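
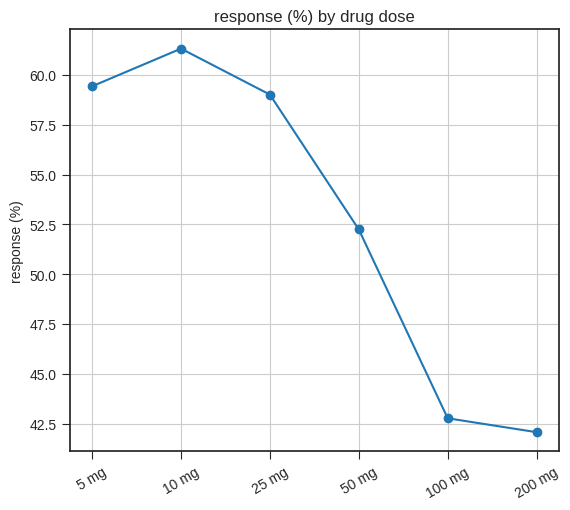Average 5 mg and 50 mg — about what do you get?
(60 + 52) / 2 ≈ 56.

≈ 56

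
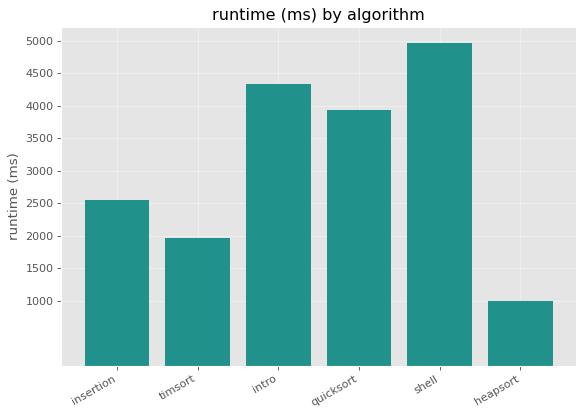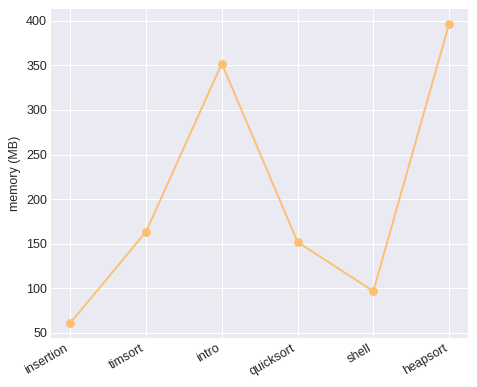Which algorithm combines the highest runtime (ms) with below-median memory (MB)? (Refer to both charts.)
Chart 2 median memory (MB) ≈ 150; below-median algorithms: insertion, quicksort, shell. Among those, shell has the highest runtime (ms) (≈ 5000).

shell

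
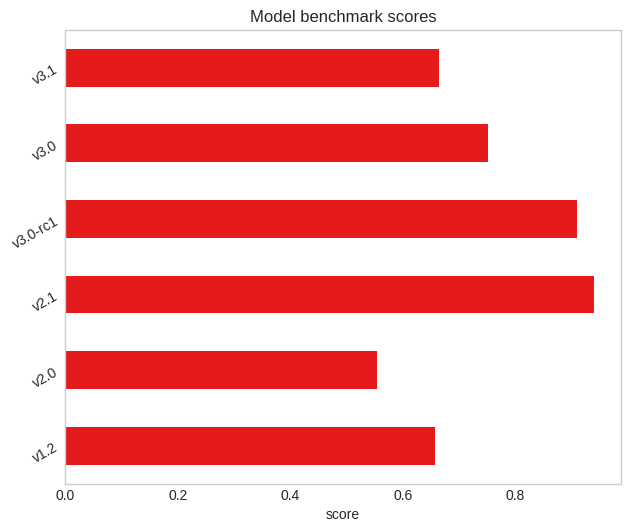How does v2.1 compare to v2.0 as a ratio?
≈ 1.5×

v2.1 ≈ 0.9, v2.0 ≈ 0.6; 0.9/0.6 ≈ 1.5.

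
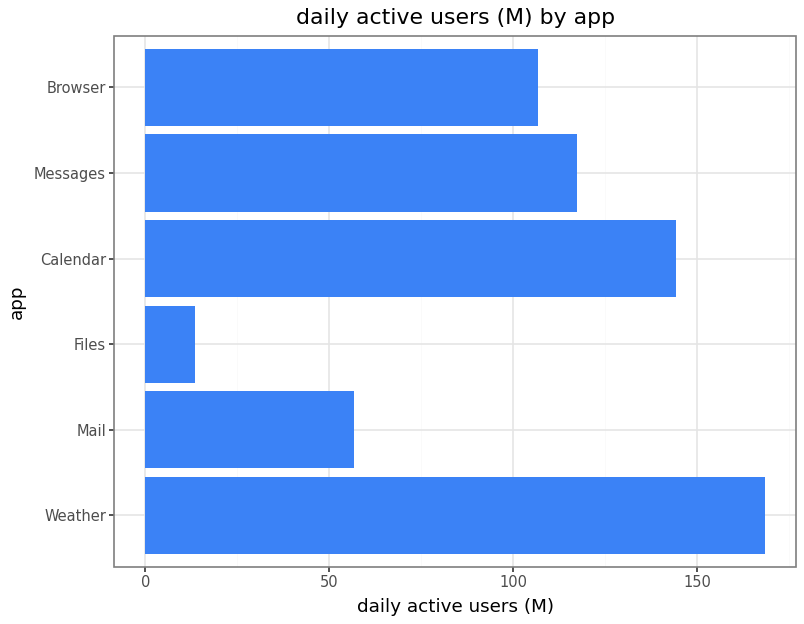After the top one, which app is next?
Top 3: Weather ≈ 160, Calendar ≈ 140, Messages ≈ 120.

Calendar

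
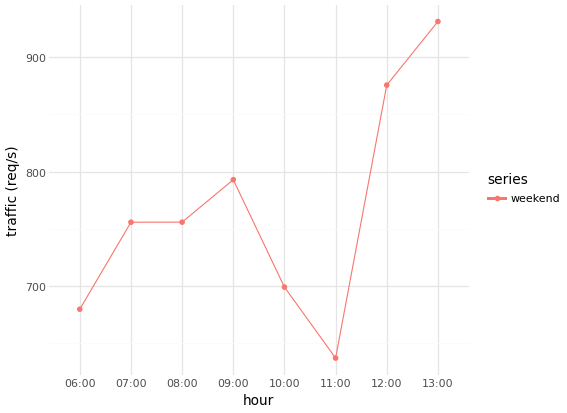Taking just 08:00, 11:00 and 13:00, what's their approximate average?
(750 + 625 + 925) / 3 ≈ 767.

≈ 767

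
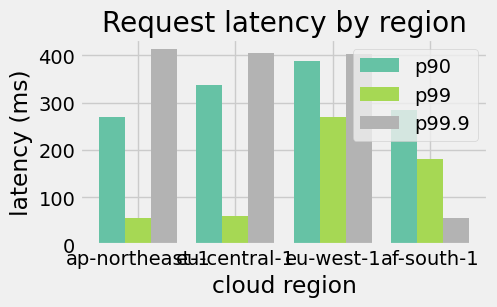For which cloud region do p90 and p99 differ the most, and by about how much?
eu-central-1, ≈ 300 ms

eu-central-1: p90 ≈ 350, p99 ≈ 50 → gap ≈ 300. Next-largest (ap-northeast-1) is only ≈ 200.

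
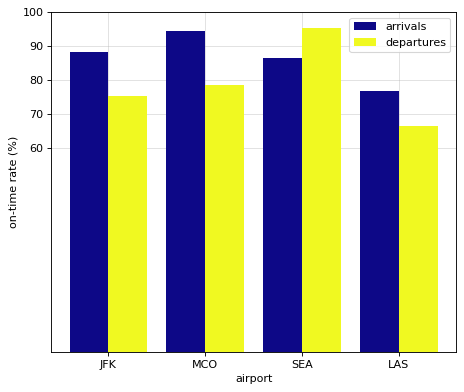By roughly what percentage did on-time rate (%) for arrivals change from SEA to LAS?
SEA ≈ 90, LAS ≈ 80; (80 − 90) / 90 ≈ -11.1%.

≈ -11.1%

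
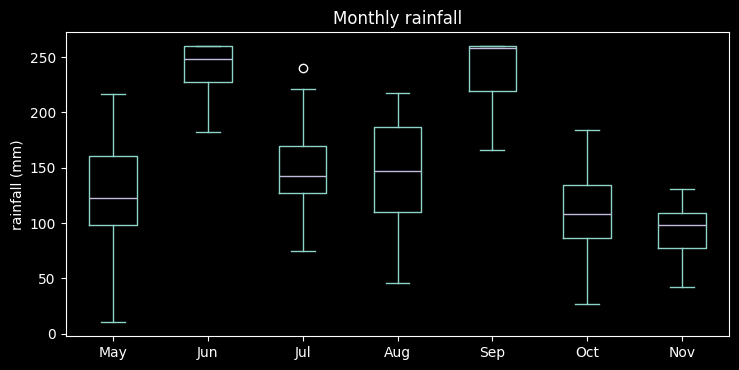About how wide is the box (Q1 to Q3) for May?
≈ 60

Q3 ≈ 160, Q1 ≈ 100; IQR ≈ 60.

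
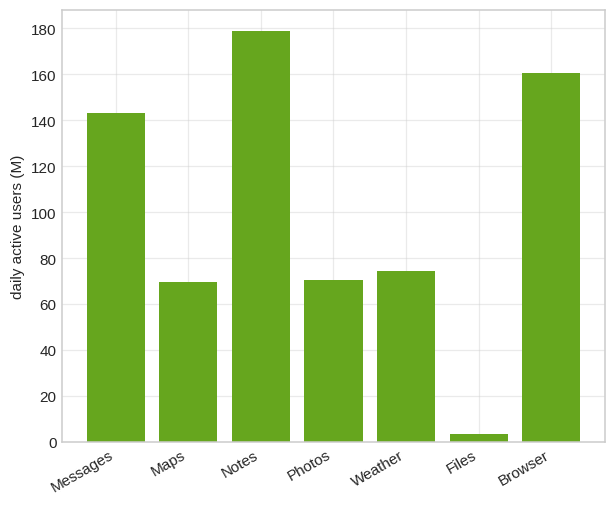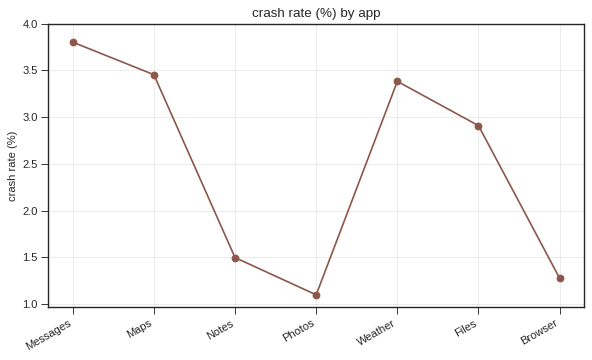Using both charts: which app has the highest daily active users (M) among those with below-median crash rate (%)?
Notes

Chart 2 median crash rate (%) ≈ 3; below-median apps: Notes, Photos, Browser. Among those, Notes has the highest daily active users (M) (≈ 180).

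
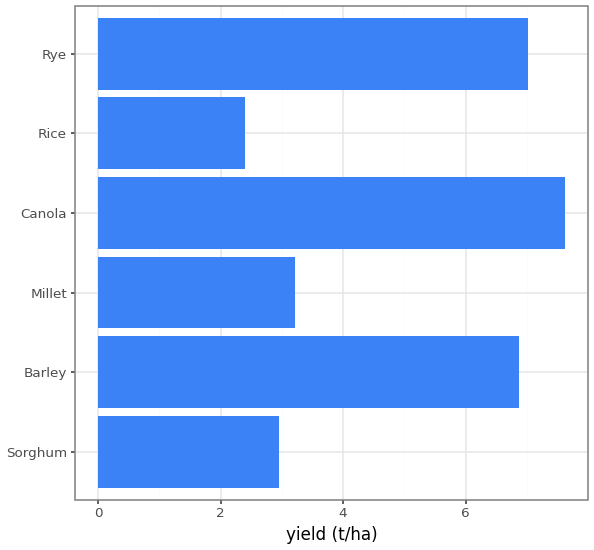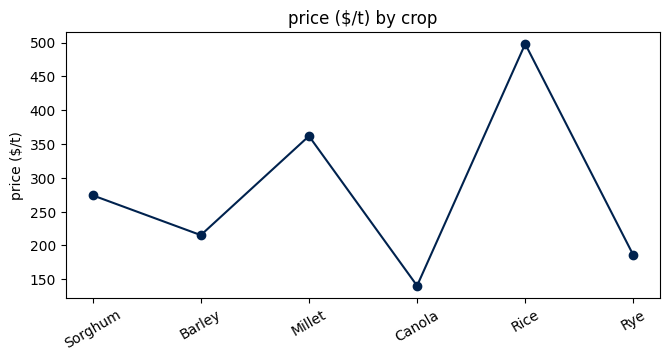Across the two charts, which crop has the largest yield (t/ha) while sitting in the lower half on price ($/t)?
Chart 2 median price ($/t) ≈ 250; below-median crops: Barley, Canola, Rye. Among those, Canola has the highest yield (t/ha) (≈ 8).

Canola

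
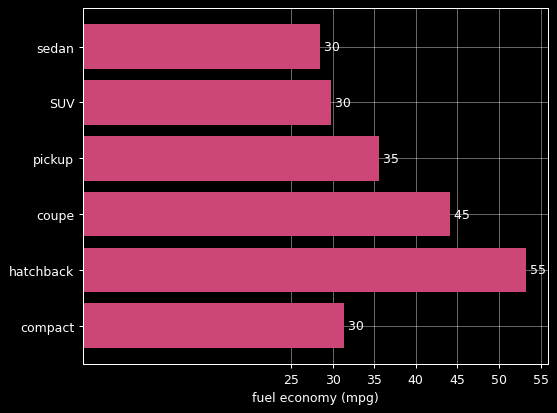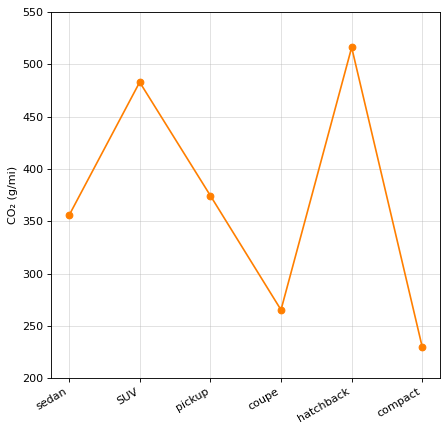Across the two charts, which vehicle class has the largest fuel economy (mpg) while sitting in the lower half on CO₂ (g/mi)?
Chart 2 median CO₂ (g/mi) ≈ 350; below-median vehicle classes: sedan, coupe, compact. Among those, coupe has the highest fuel economy (mpg) (≈ 45).

coupe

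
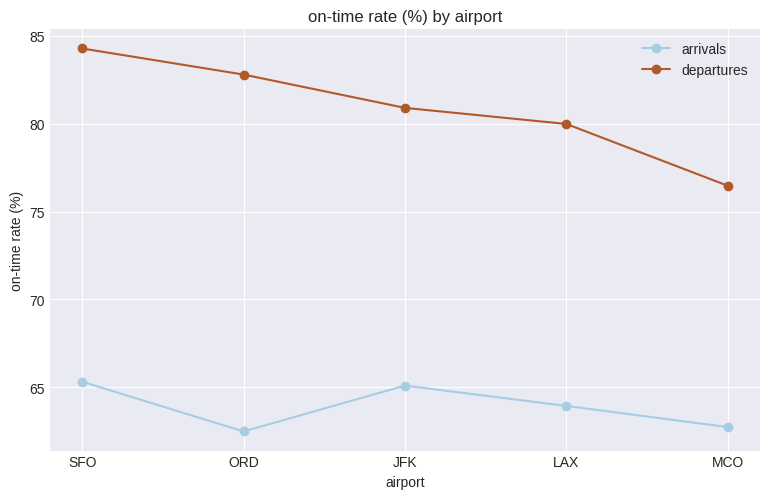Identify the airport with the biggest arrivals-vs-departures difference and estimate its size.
ORD: arrivals ≈ 62, departures ≈ 82 → gap ≈ 20. Next-largest (SFO) is only ≈ 18.

ORD, ≈ 20 %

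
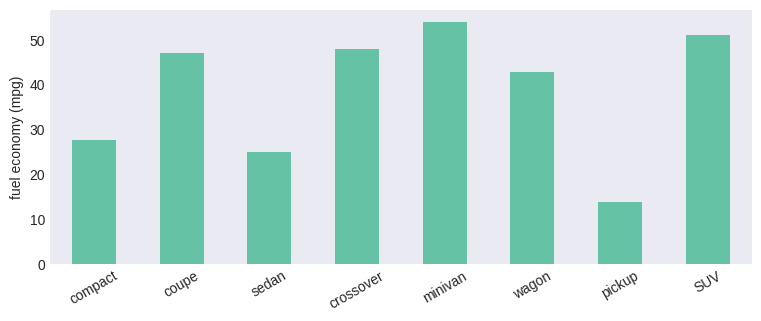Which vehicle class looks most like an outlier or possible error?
pickup ≈ 15; the rest sit between ≈ 25 and ≈ 55.

pickup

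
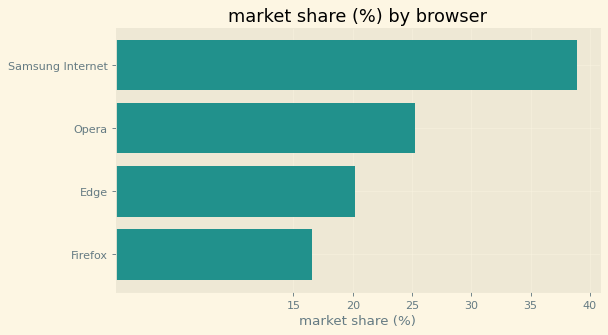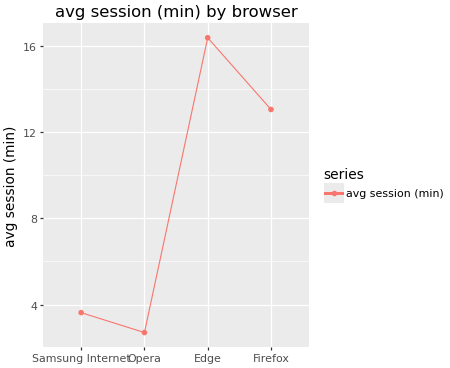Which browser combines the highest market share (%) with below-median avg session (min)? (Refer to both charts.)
Chart 2 median avg session (min) ≈ 8; below-median browsers: Samsung Internet, Opera. Among those, Samsung Internet has the highest market share (%) (≈ 40).

Samsung Internet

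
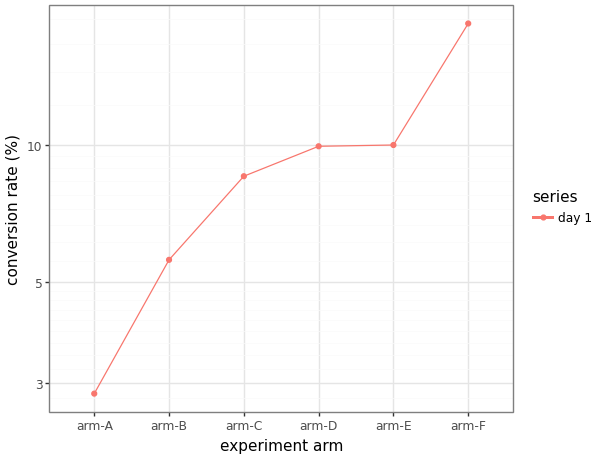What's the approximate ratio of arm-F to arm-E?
arm-F ≈ 18, arm-E ≈ 10; 18/10 ≈ 1.8.

≈ 1.8×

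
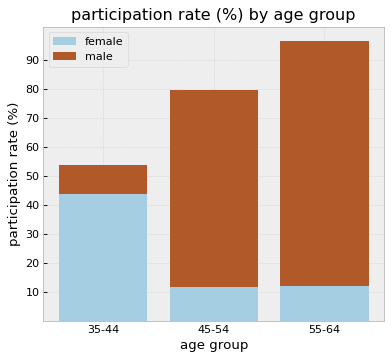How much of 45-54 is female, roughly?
≈ 10

female top ≈ 10, bottom ≈ 0; segment ≈ 10.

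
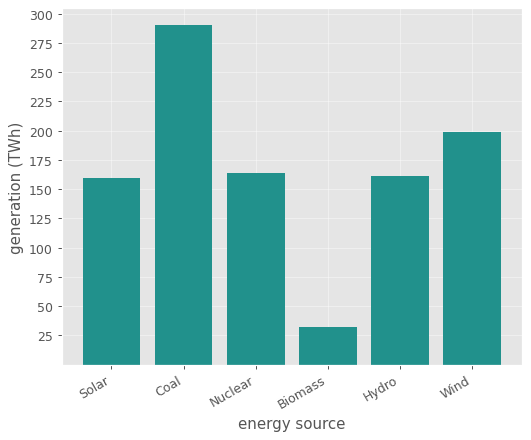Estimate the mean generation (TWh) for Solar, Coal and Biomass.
≈ 158

(150 + 300 + 25) / 3 ≈ 158.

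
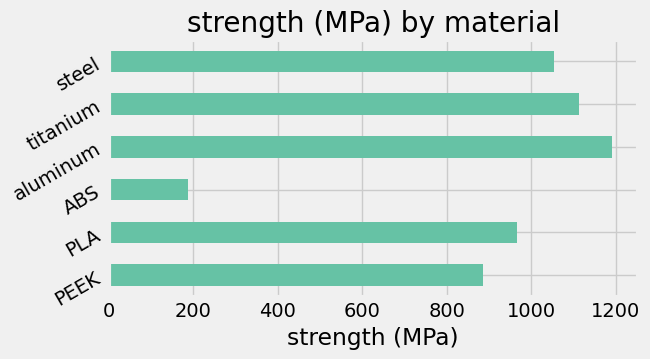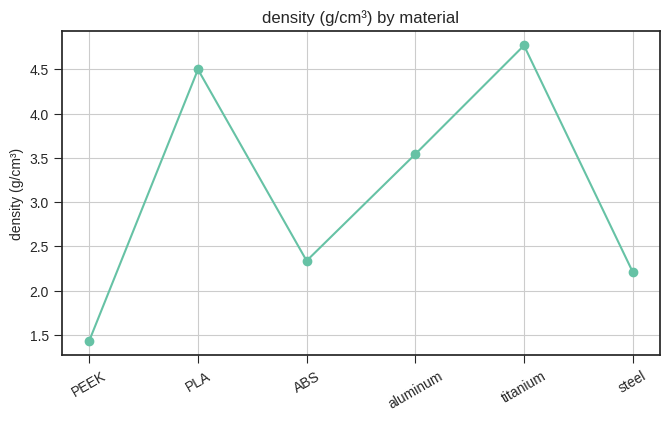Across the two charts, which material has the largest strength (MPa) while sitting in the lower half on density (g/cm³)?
Chart 2 median density (g/cm³) ≈ 3; below-median materials: PEEK, ABS, steel. Among those, steel has the highest strength (MPa) (≈ 1000).

steel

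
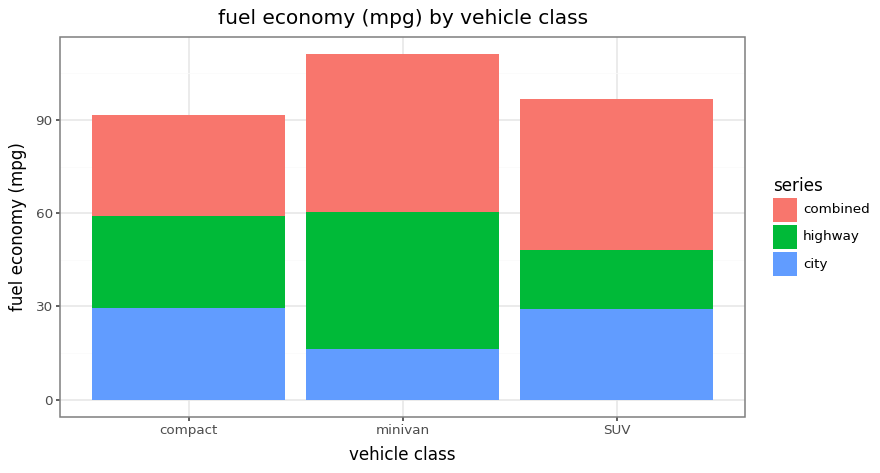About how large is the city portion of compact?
city top ≈ 30, bottom ≈ 0; segment ≈ 30.

≈ 30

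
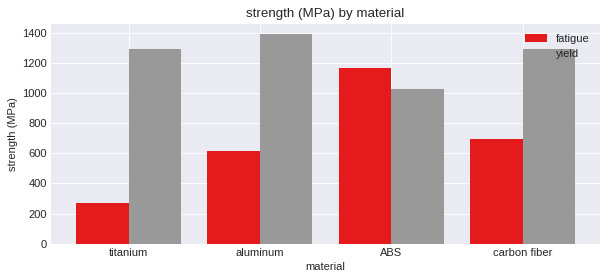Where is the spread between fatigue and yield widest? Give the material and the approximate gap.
titanium: fatigue ≈ 200, yield ≈ 1200 → gap ≈ 1000. Next-largest (aluminum) is only ≈ 800.

titanium, ≈ 1000 MPa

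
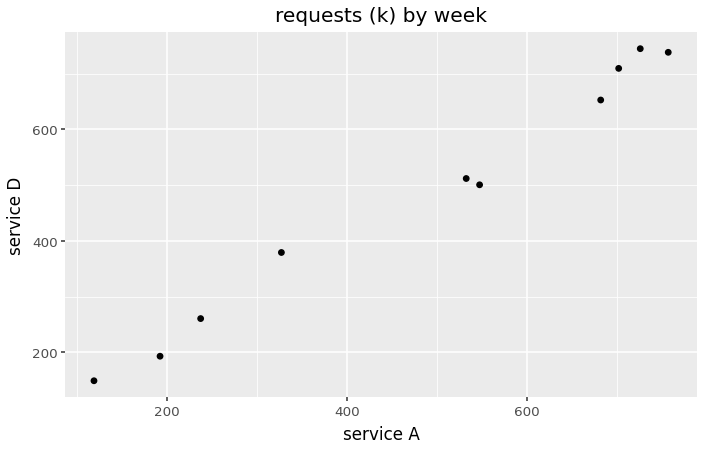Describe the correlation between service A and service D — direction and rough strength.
positive, strong

Points are positively correlated; strong (|r| ≈ 1.0).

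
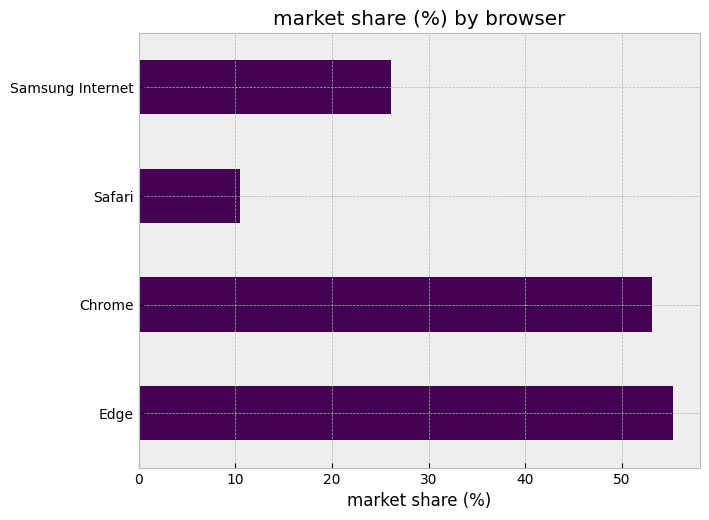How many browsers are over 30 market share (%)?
Above 30: Edge, Chrome.

2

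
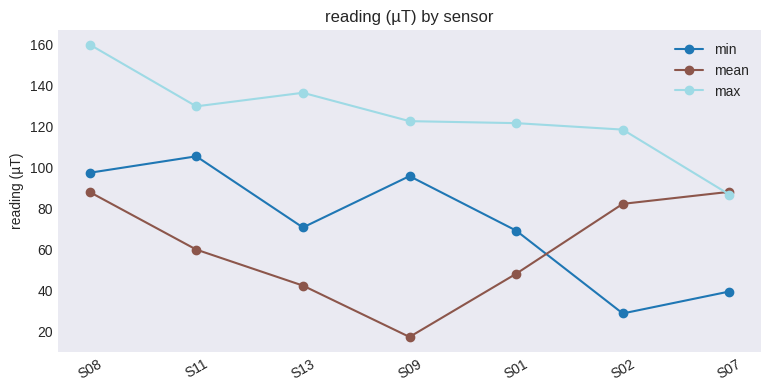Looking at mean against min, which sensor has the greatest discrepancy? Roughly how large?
S09: mean ≈ 20, min ≈ 100 → gap ≈ 80. Next-largest (S02) is only ≈ 60.

S09, ≈ 80 µT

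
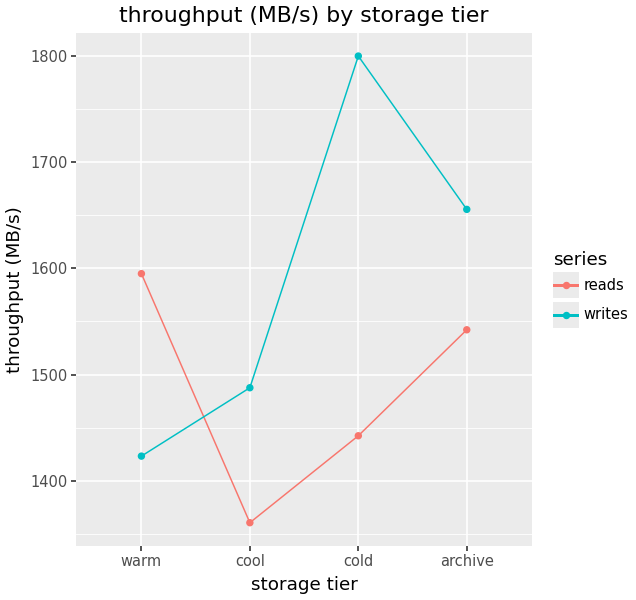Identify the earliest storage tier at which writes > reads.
cool

warm: writes ≈ 1400 vs reads ≈ 1600 (not yet); cool: writes ≈ 1500 vs reads ≈ 1350 (first crossover).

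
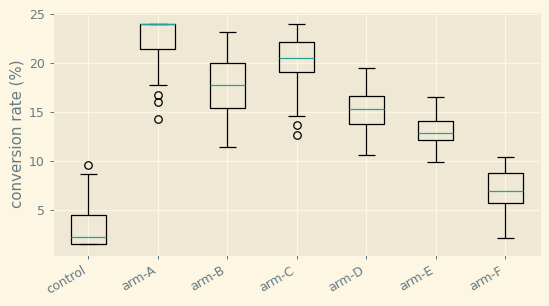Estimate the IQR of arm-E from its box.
Q3 ≈ 14, Q1 ≈ 12; IQR ≈ 2.

≈ 2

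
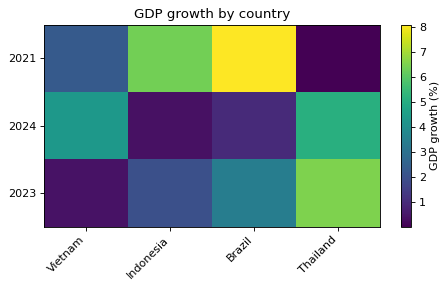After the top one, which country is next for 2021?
Indonesia

Top 3 for 2021: Brazil ≈ 8, Indonesia ≈ 6, Vietnam ≈ 2.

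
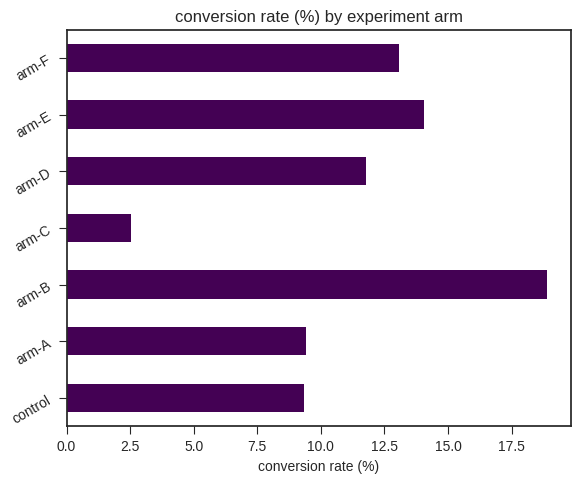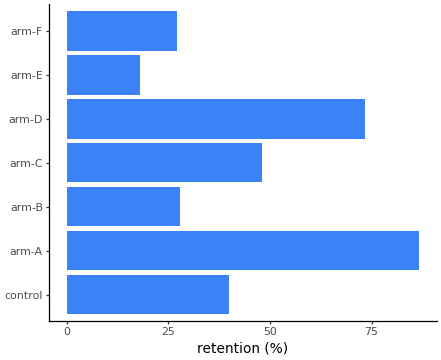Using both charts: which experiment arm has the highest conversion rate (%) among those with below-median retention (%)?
arm-B

Chart 2 median retention (%) ≈ 40; below-median experiment arms: arm-B, arm-E, arm-F. Among those, arm-B has the highest conversion rate (%) (≈ 18).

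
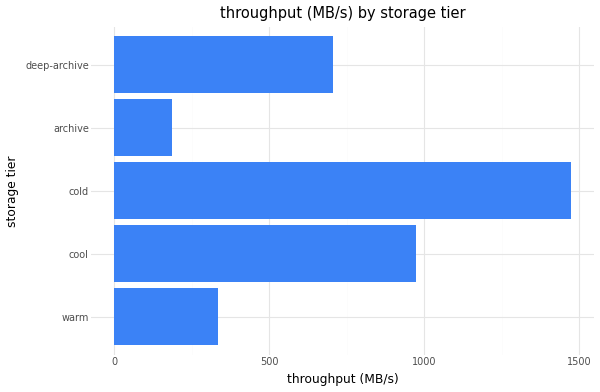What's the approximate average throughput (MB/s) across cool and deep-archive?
(1000 + 800) / 2 ≈ 900.

≈ 900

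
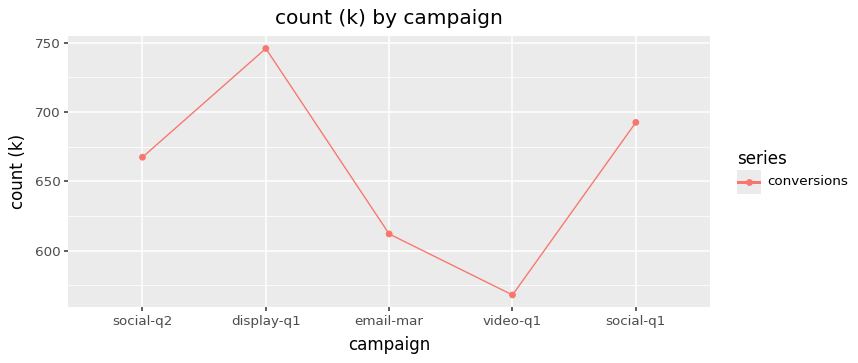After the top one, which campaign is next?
Top 3: display-q1 ≈ 740, social-q1 ≈ 700, social-q2 ≈ 660.

social-q1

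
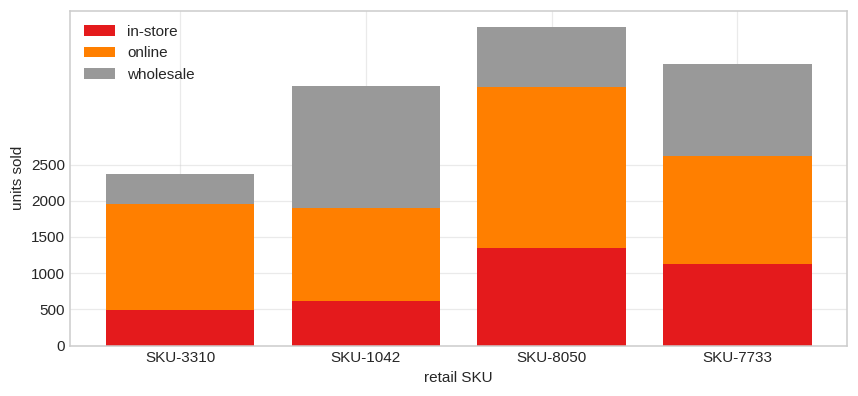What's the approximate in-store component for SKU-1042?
in-store top ≈ 500, bottom ≈ 0; segment ≈ 500.

≈ 500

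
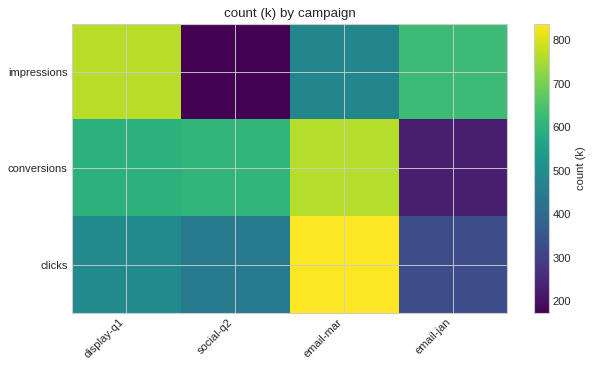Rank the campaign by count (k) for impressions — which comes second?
Top 3 for impressions: display-q1 ≈ 800, email-jan ≈ 600, email-mar ≈ 500.

email-jan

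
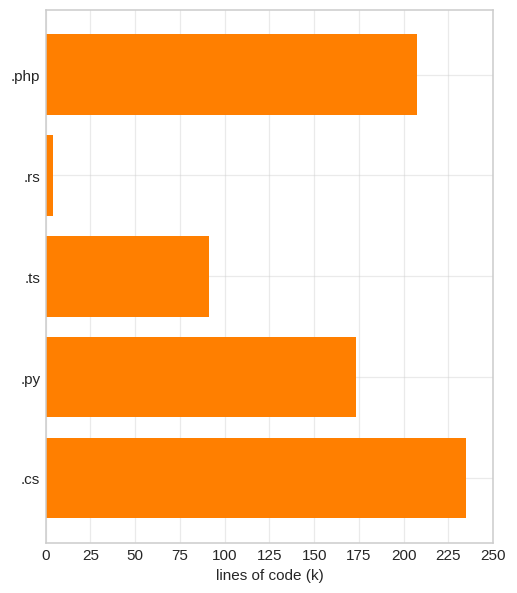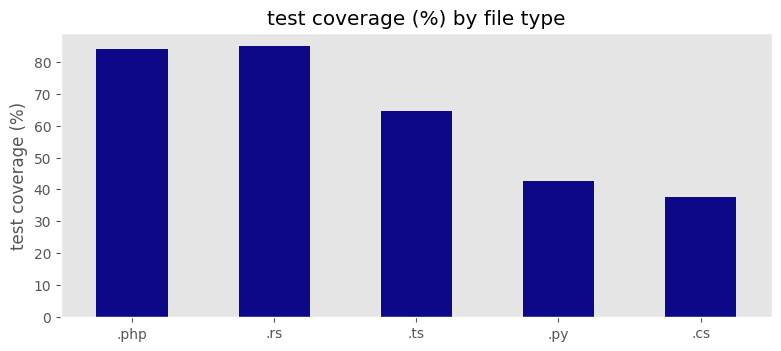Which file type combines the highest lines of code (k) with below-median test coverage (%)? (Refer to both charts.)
Chart 2 median test coverage (%) ≈ 60; below-median file types: .py, .cs. Among those, .cs has the highest lines of code (k) (≈ 225).

.cs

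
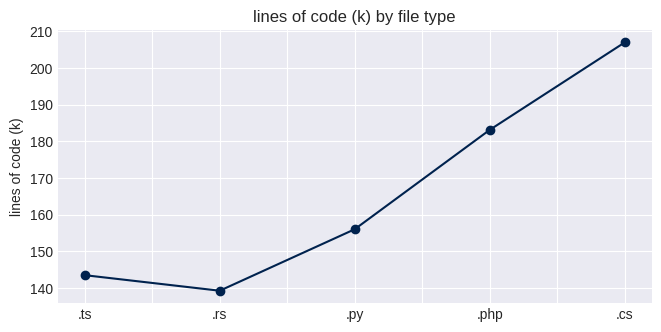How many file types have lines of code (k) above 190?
Above 190: .cs.

1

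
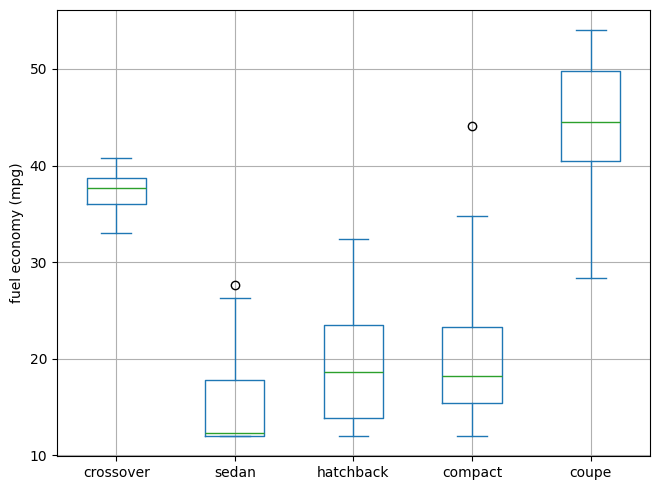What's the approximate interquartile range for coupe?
Q3 ≈ 50, Q1 ≈ 40; IQR ≈ 10.

≈ 10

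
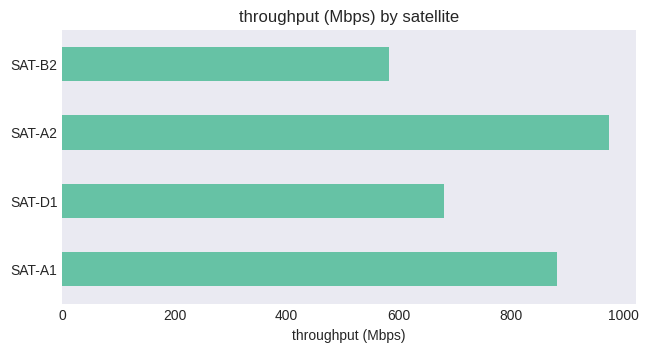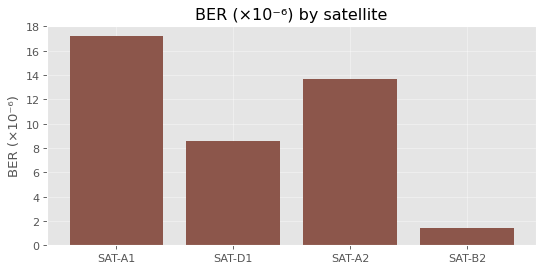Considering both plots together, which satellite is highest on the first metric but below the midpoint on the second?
Chart 2 median BER (×10⁻⁶) ≈ 12; below-median satellites: SAT-D1, SAT-B2. Among those, SAT-D1 has the highest throughput (Mbps) (≈ 700).

SAT-D1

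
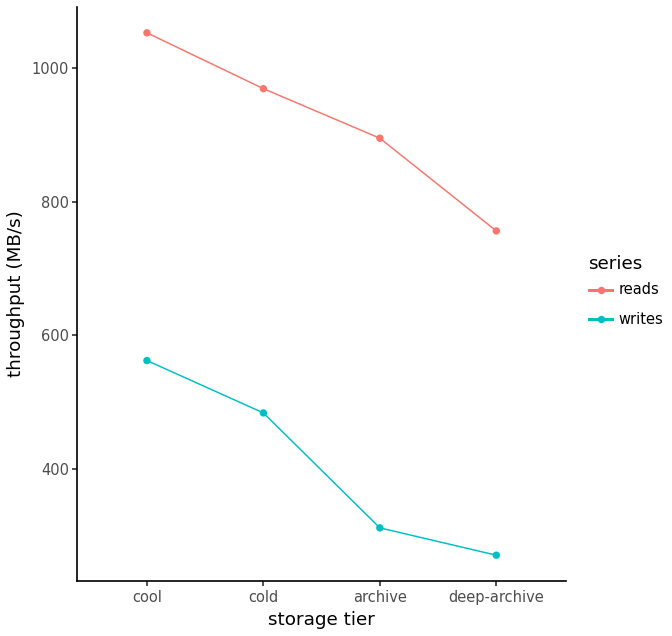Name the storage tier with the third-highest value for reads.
archive

Top 4 for reads: cool ≈ 1100, cold ≈ 1000, archive ≈ 900, deep-archive ≈ 800.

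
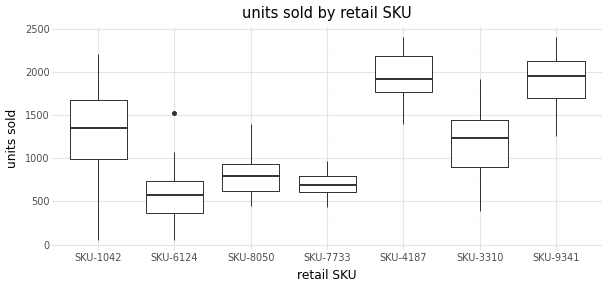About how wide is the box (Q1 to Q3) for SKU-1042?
Q3 ≈ 1600, Q1 ≈ 1000; IQR ≈ 600.

≈ 600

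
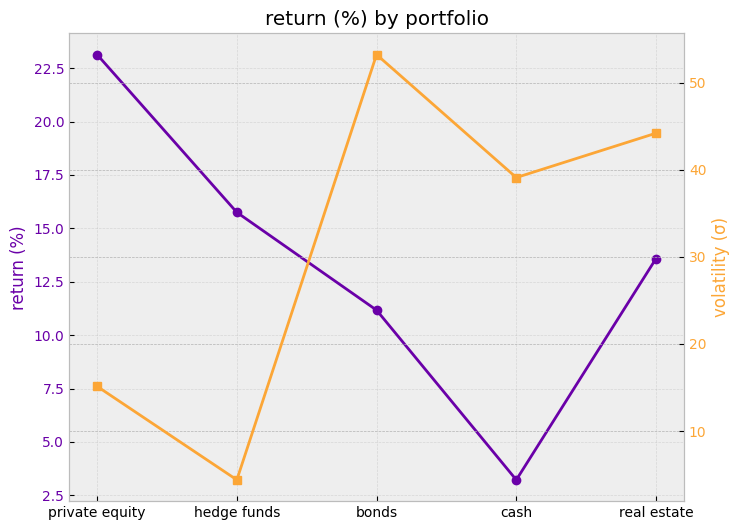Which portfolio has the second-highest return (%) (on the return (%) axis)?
hedge funds

Top 3 (on the return (%) axis): private equity ≈ 24, hedge funds ≈ 16, real estate ≈ 14.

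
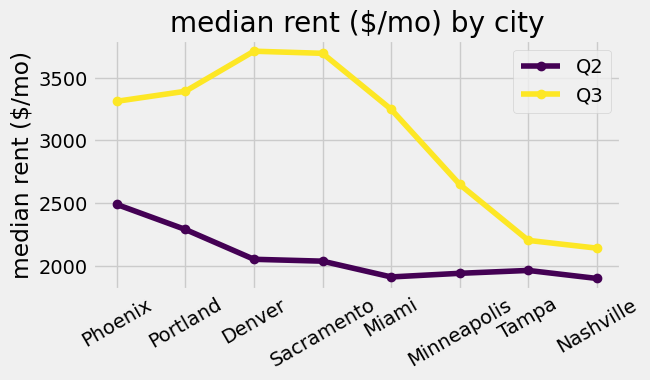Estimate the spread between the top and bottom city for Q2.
Max Phoenix ≈ 2400, min Nashville ≈ 1800; range ≈ 600.

≈ 600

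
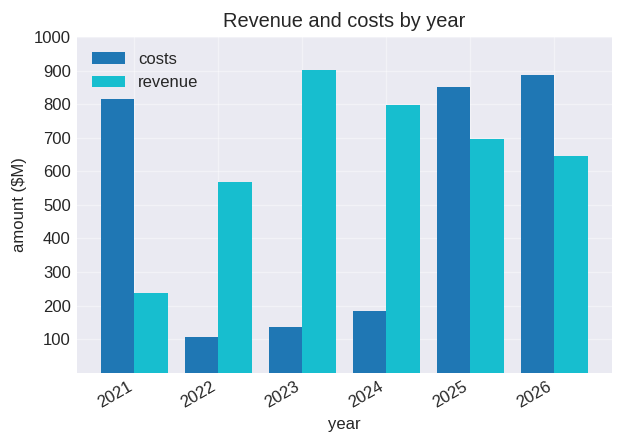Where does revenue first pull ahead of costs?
2021: revenue ≈ 200 vs costs ≈ 800 (not yet); 2022: revenue ≈ 600 vs costs ≈ 100 (first crossover).

2022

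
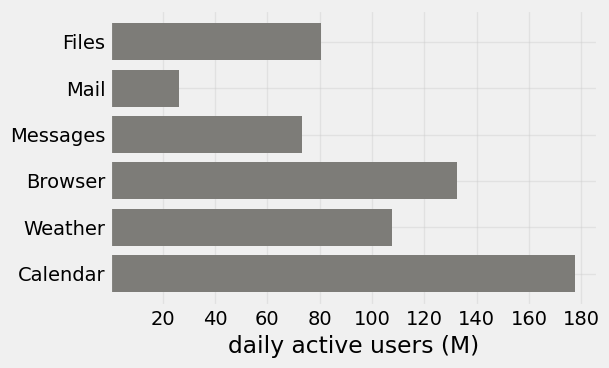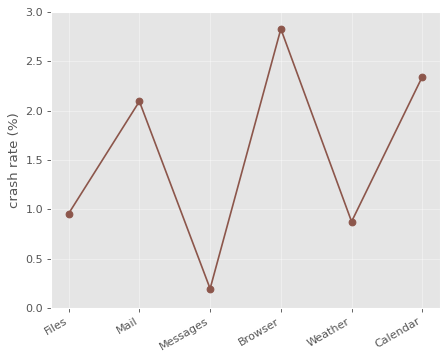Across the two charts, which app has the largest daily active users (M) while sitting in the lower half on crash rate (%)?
Weather

Chart 2 median crash rate (%) ≈ 1.5; below-median apps: Files, Messages, Weather. Among those, Weather has the highest daily active users (M) (≈ 100).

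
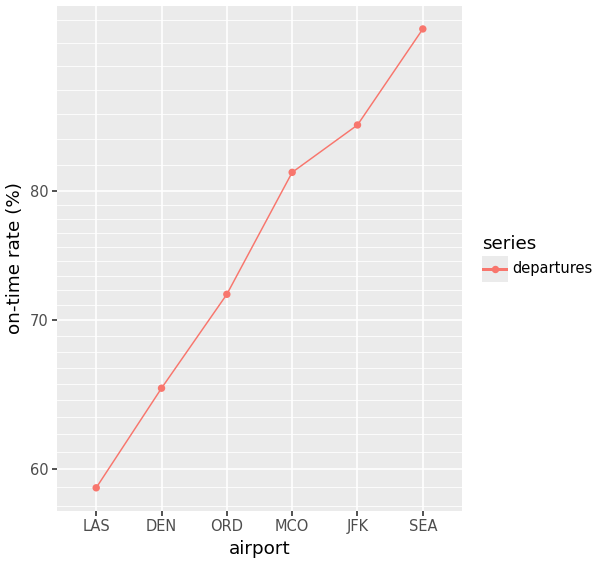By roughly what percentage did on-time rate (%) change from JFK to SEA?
≈ +11.8%

JFK ≈ 85, SEA ≈ 95; (95 − 85) / 85 ≈ +11.8%.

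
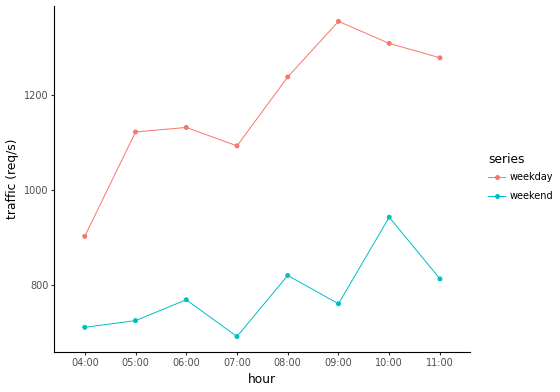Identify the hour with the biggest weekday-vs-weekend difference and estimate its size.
09:00, ≈ 600 req/s

09:00: weekday ≈ 1400, weekend ≈ 800 → gap ≈ 600. Next-largest (11:00) is only ≈ 500.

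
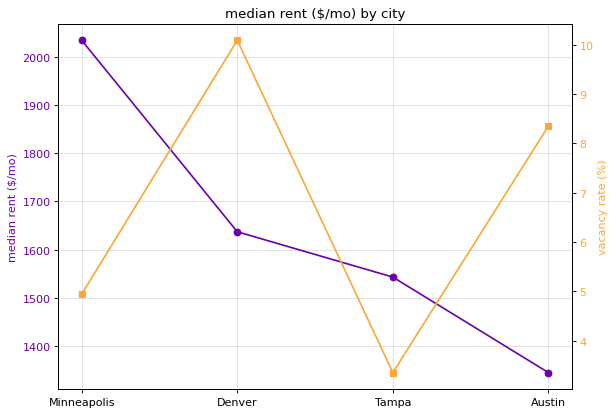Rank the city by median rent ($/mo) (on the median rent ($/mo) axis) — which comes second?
Top 3 (on the median rent ($/mo) axis): Minneapolis ≈ 2000, Denver ≈ 1600, Tampa ≈ 1500.

Denver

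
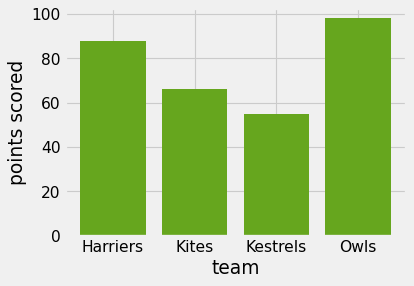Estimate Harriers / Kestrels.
Harriers ≈ 90, Kestrels ≈ 60; 90/60 ≈ 1.5.

≈ 1.5×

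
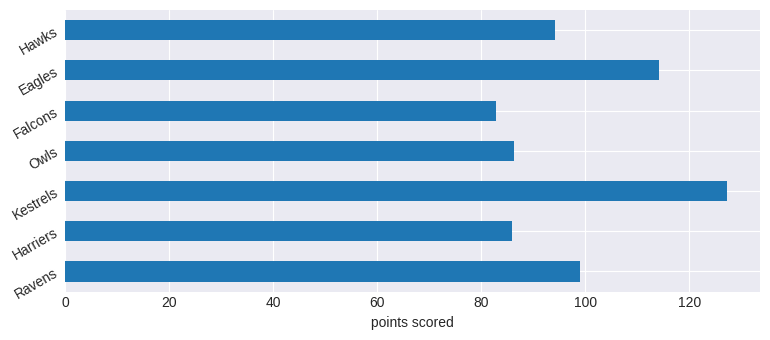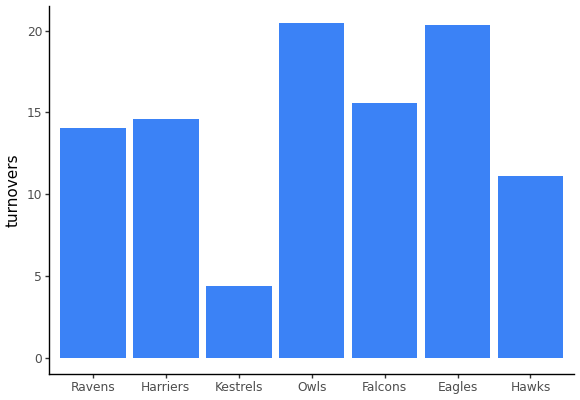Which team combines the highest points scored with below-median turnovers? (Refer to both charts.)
Kestrels

Chart 2 median turnovers ≈ 14; below-median teams: Ravens, Kestrels, Hawks. Among those, Kestrels has the highest points scored (≈ 120).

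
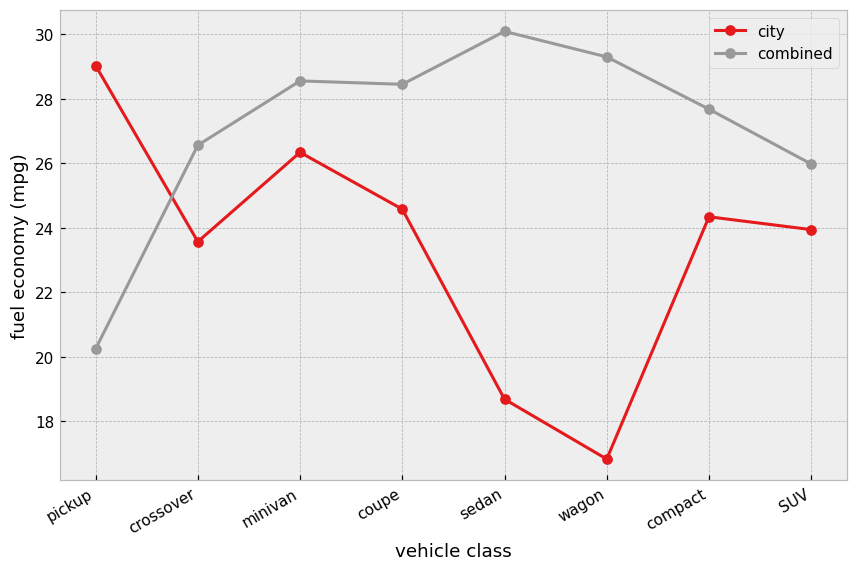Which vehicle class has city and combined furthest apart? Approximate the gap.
wagon, ≈ 14 mpg

wagon: city ≈ 16, combined ≈ 30 → gap ≈ 14. Next-largest (sedan) is only ≈ 12.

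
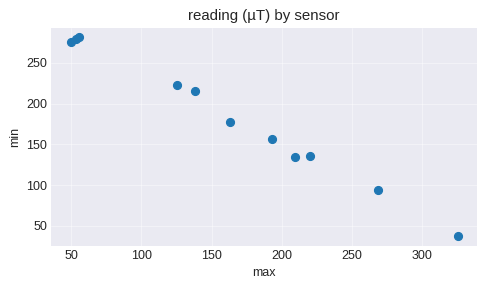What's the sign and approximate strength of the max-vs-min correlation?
Points are negatively correlated; strong (|r| ≈ 1.0).

negative, strong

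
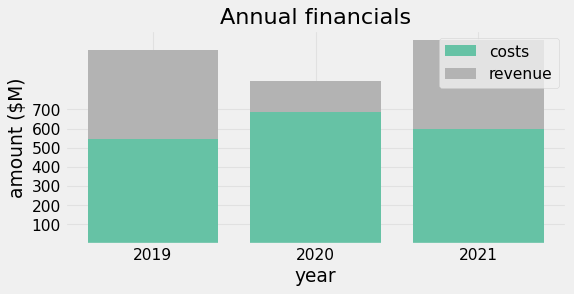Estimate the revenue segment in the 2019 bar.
revenue top ≈ 1000, bottom ≈ 500; segment ≈ 500.

≈ 500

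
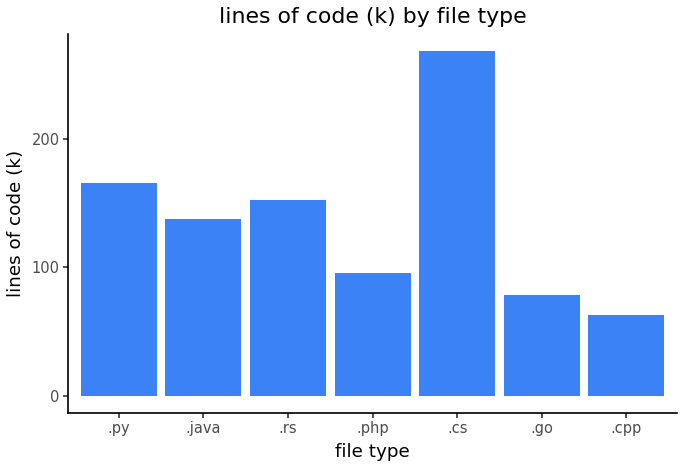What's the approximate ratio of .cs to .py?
.cs ≈ 275, .py ≈ 175; 275/175 ≈ 1.57.

≈ 1.57×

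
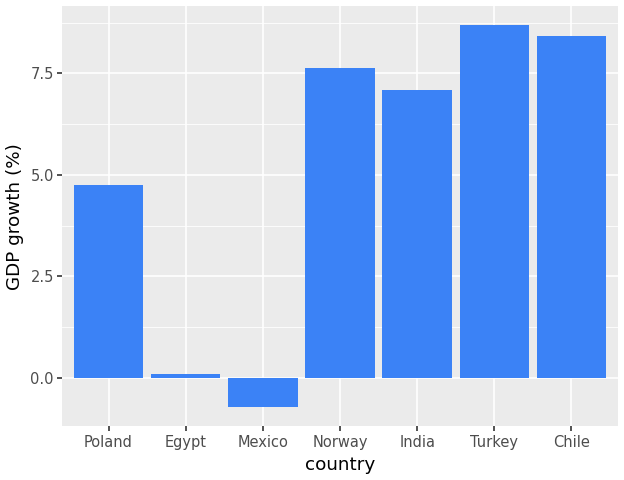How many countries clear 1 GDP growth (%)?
5

Above 1: Poland, Norway, India, Turkey, Chile.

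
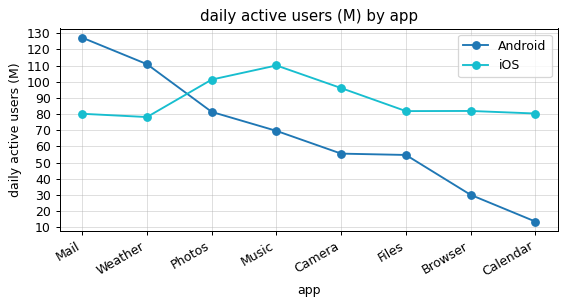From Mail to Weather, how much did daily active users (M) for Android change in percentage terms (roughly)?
Mail ≈ 130, Weather ≈ 110; (110 − 130) / 130 ≈ -15.4%.

≈ -15.4%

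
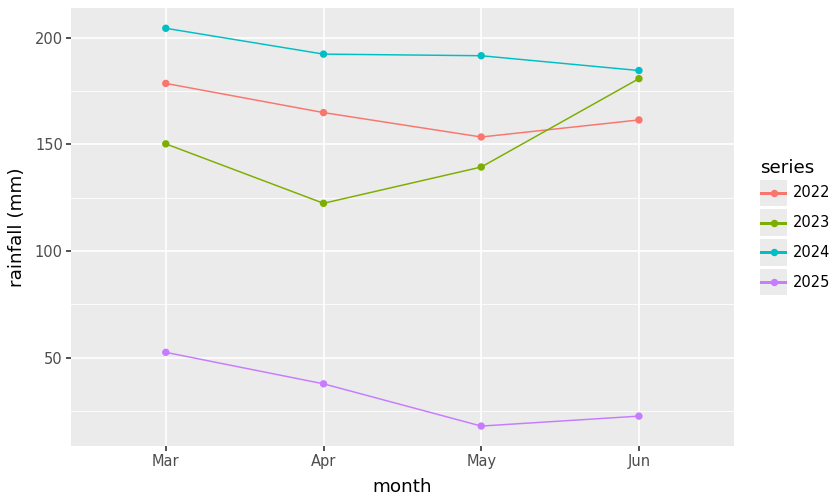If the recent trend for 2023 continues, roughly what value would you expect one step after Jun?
≈ 210

Last three: 120, 140, 180 → slope ≈ 30/step → next ≈ 210.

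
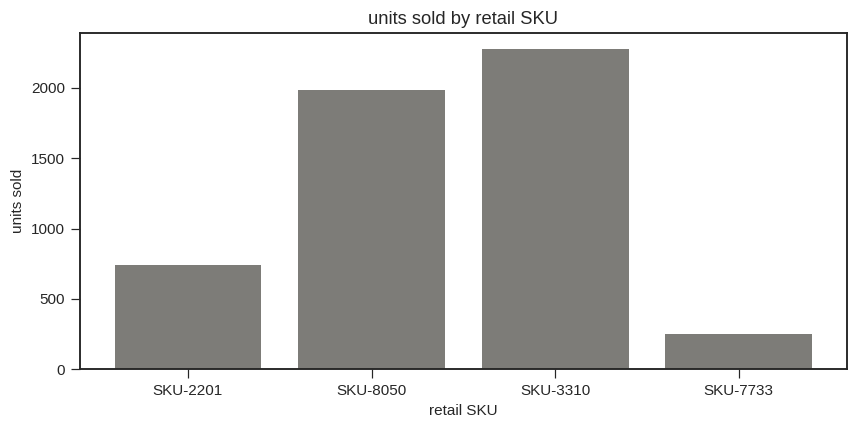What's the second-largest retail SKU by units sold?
SKU-8050

Top 3: SKU-3310 ≈ 2200, SKU-8050 ≈ 2000, SKU-2201 ≈ 800.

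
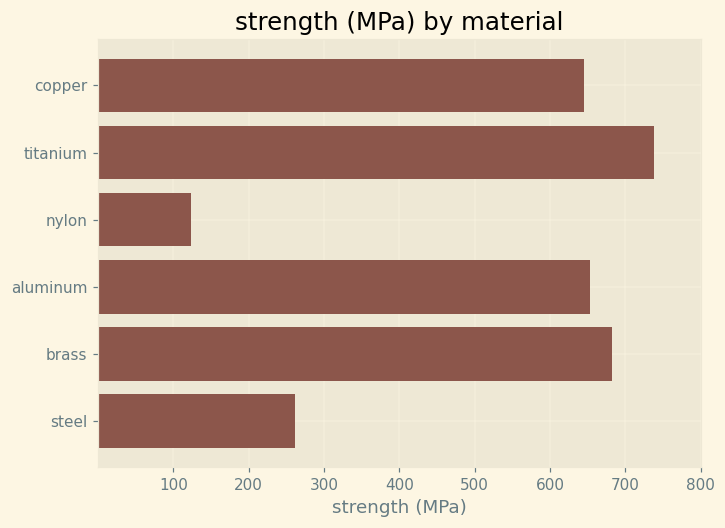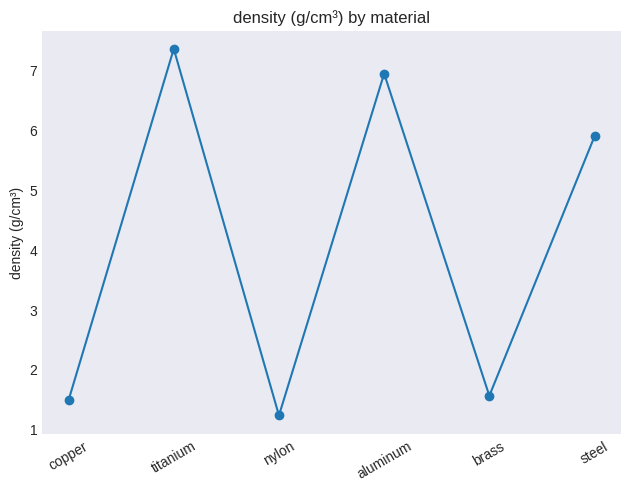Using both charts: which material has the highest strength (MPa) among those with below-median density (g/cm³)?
Chart 2 median density (g/cm³) ≈ 4; below-median materials: copper, nylon, brass. Among those, brass has the highest strength (MPa) (≈ 700).

brass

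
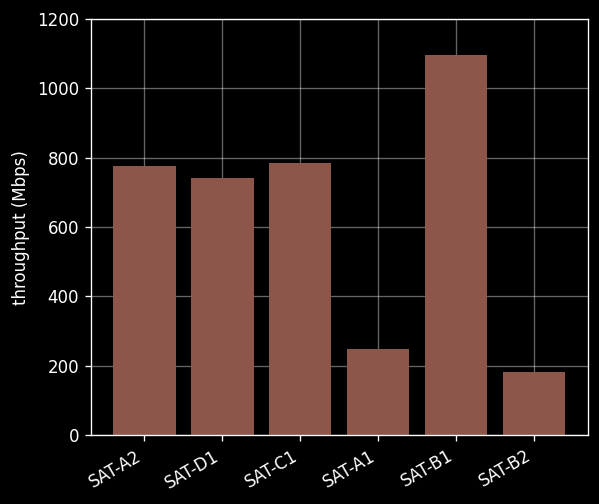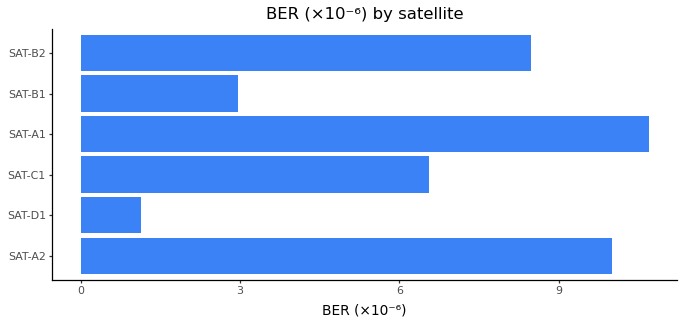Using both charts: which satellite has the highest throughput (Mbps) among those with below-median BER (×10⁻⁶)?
SAT-B1

Chart 2 median BER (×10⁻⁶) ≈ 8; below-median satellites: SAT-D1, SAT-C1, SAT-B1. Among those, SAT-B1 has the highest throughput (Mbps) (≈ 1000).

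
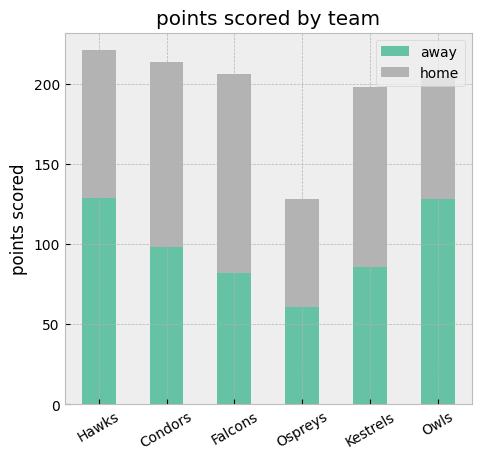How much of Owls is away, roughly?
away top ≈ 120, bottom ≈ 0; segment ≈ 120.

≈ 120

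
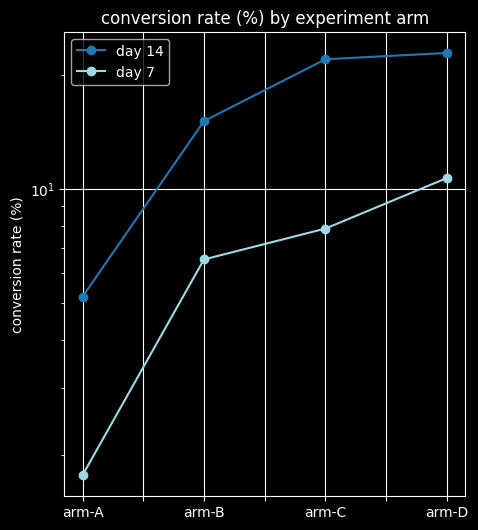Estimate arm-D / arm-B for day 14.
≈ 1.38×

arm-D ≈ 22, arm-B ≈ 16; 22/16 ≈ 1.38.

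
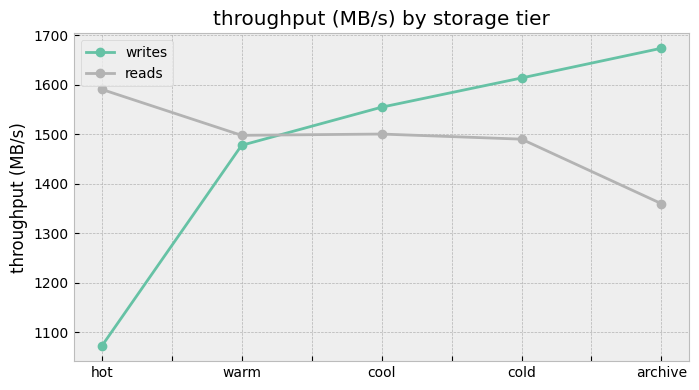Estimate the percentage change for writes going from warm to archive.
warm ≈ 1500, archive ≈ 1700; (1700 − 1500) / 1500 ≈ +13.3%.

≈ +13.3%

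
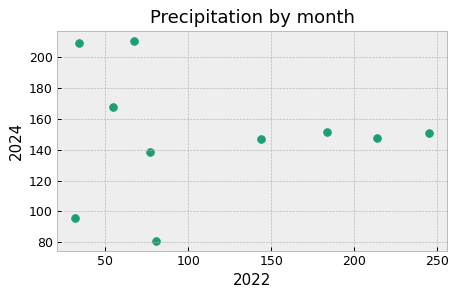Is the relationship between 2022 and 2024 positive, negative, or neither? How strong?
no clear correlation

Points are roughly uncorrelated; weak (|r| ≈ 0.1).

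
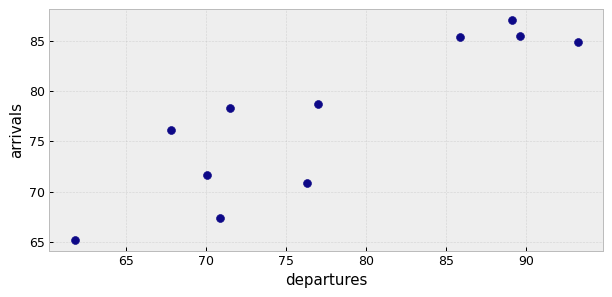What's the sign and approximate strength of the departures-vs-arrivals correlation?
positive, strong

Points are positively correlated; strong (|r| ≈ 0.9).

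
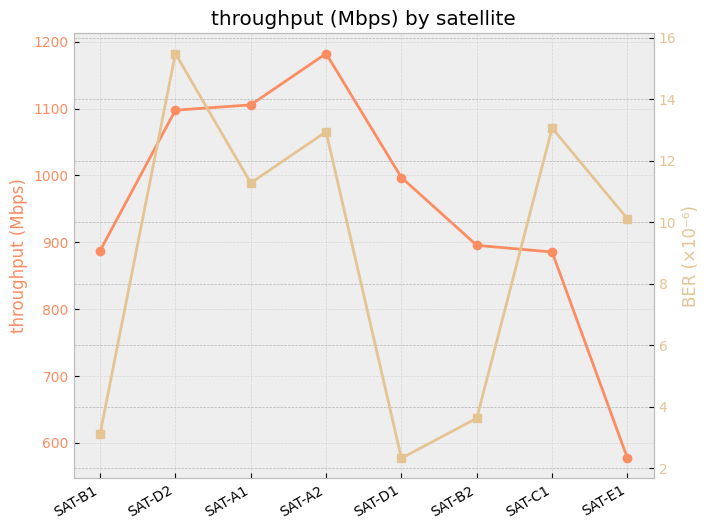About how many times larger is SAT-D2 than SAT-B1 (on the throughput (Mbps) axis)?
SAT-D2 ≈ 1100, SAT-B1 ≈ 900; 1100/900 ≈ 1.22.

≈ 1.22×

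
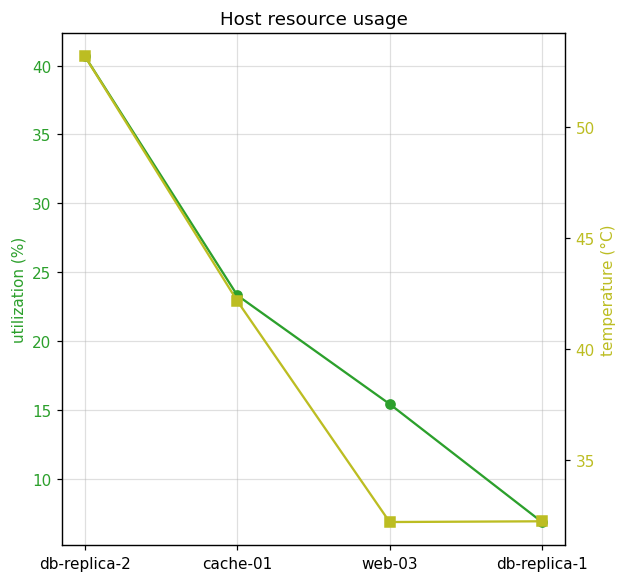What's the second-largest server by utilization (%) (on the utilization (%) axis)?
Top 3 (on the utilization (%) axis): db-replica-2 ≈ 40, cache-01 ≈ 25, web-03 ≈ 15.

cache-01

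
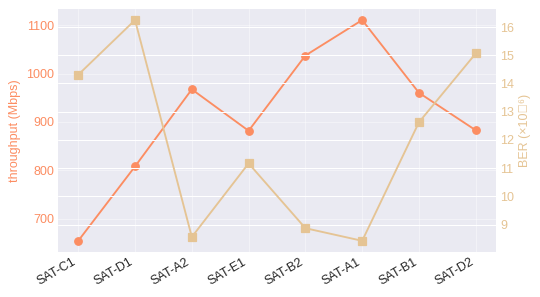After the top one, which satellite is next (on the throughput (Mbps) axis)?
SAT-B2

Top 3 (on the throughput (Mbps) axis): SAT-A1 ≈ 1100, SAT-B2 ≈ 1050, SAT-A2 ≈ 950.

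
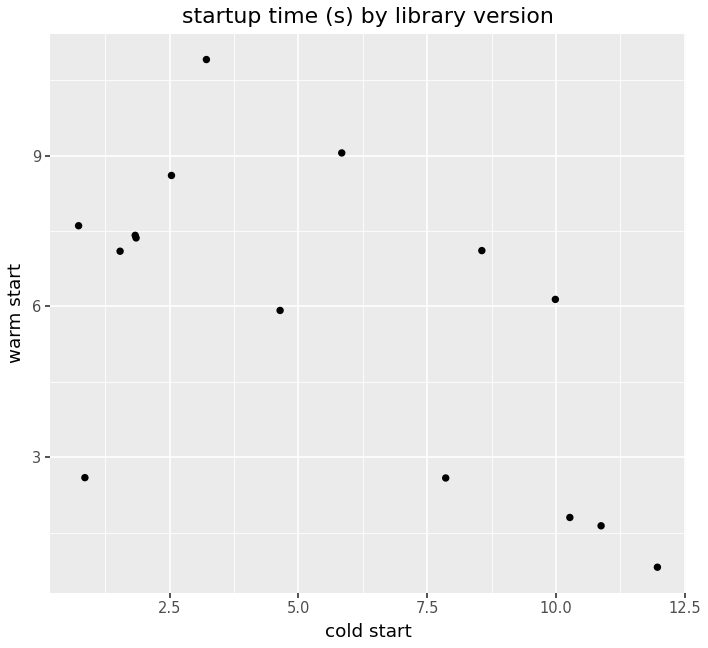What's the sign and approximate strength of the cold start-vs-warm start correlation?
Points are negatively correlated; moderate (|r| ≈ 0.6).

negative, moderate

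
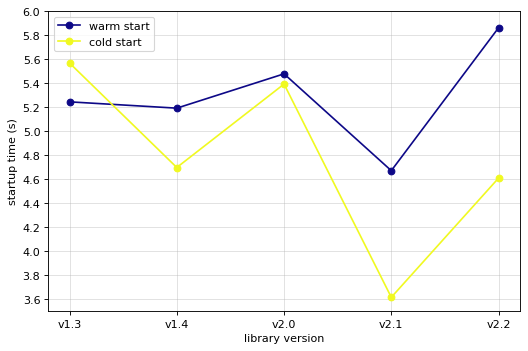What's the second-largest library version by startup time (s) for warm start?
Top 3 for warm start: v2.2 ≈ 5.8, v2.0 ≈ 5.4, v1.3 ≈ 5.2.

v2.0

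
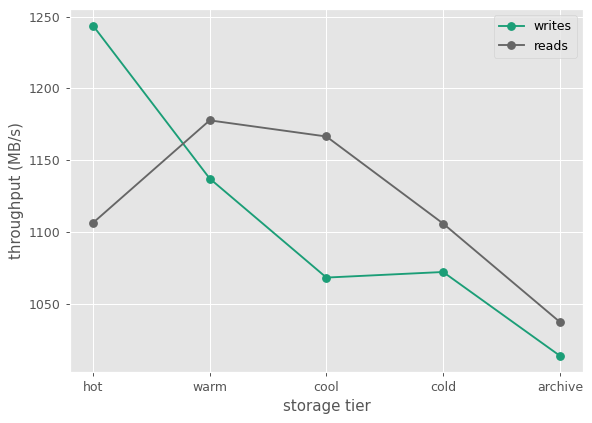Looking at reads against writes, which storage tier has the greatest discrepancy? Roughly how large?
hot: reads ≈ 1100, writes ≈ 1240 → gap ≈ 140. Next-largest (cool) is only ≈ 100.

hot, ≈ 140 MB/s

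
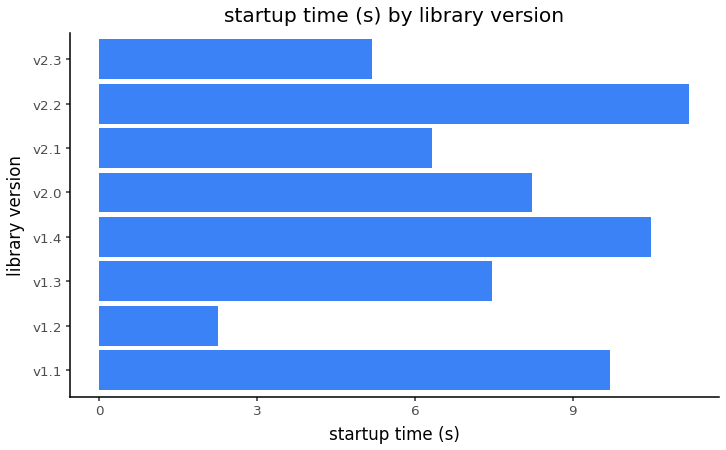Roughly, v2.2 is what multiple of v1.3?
≈ 1.57×

v2.2 ≈ 11, v1.3 ≈ 7; 11/7 ≈ 1.57.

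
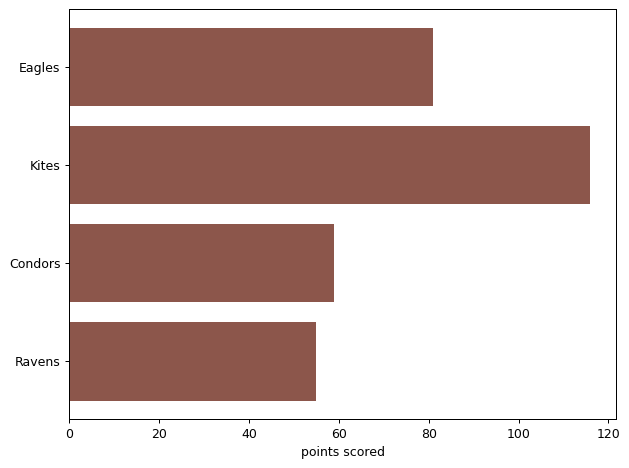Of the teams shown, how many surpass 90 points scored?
Above 90: Kites.

1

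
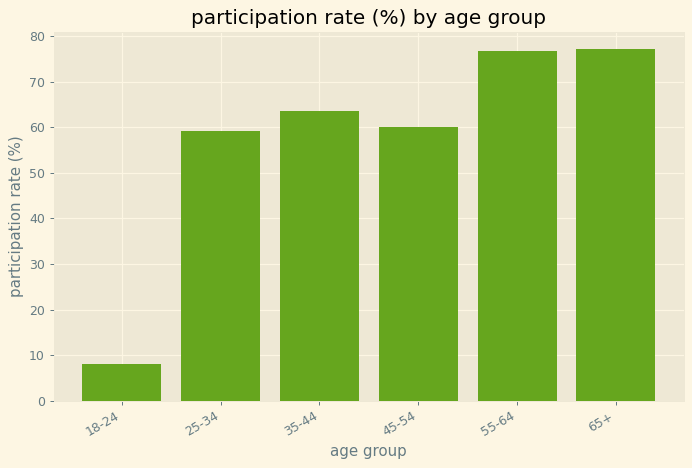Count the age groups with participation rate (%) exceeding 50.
5

Above 50: 25-34, 35-44, 45-54, 55-64, 65+.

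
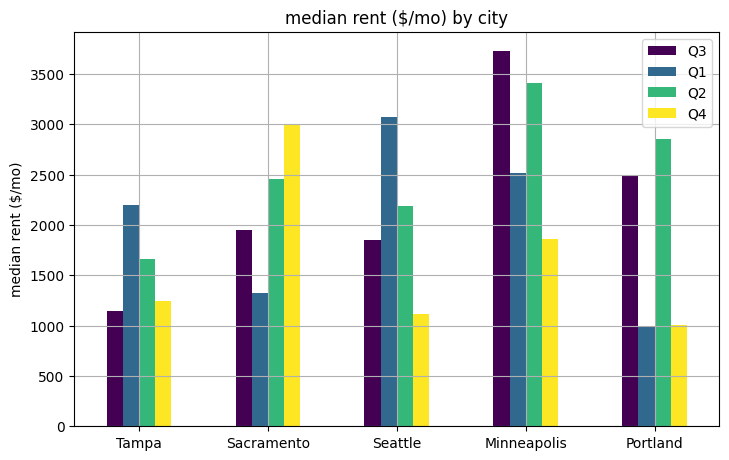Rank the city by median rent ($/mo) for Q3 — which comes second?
Portland

Top 3 for Q3: Minneapolis ≈ 3500, Portland ≈ 2500, Sacramento ≈ 2000.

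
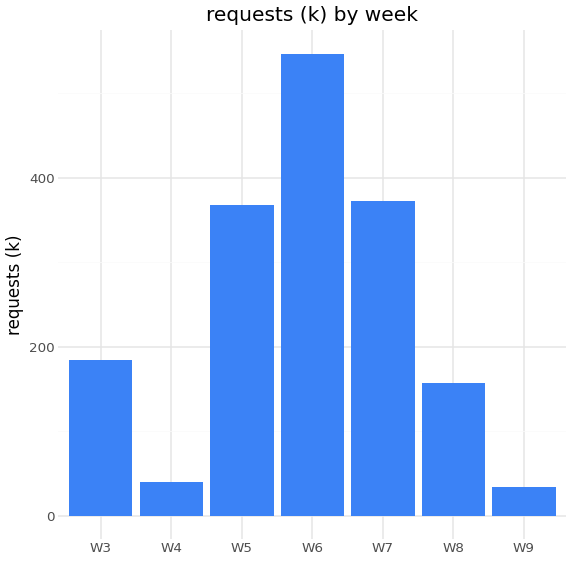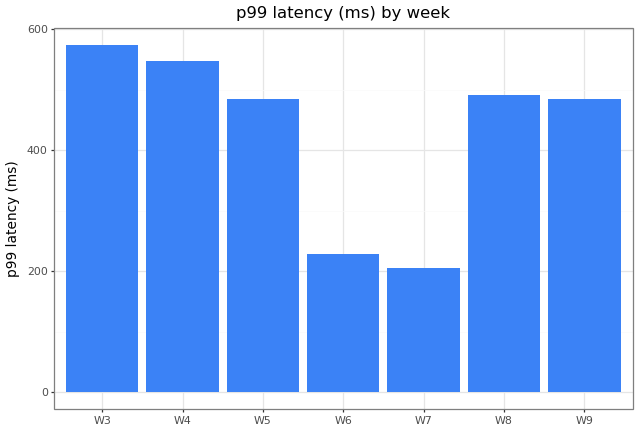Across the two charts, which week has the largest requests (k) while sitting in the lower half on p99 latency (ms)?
Chart 2 median p99 latency (ms) ≈ 500; below-median weeks: W5, W6, W7. Among those, W6 has the highest requests (k) (≈ 500).

W6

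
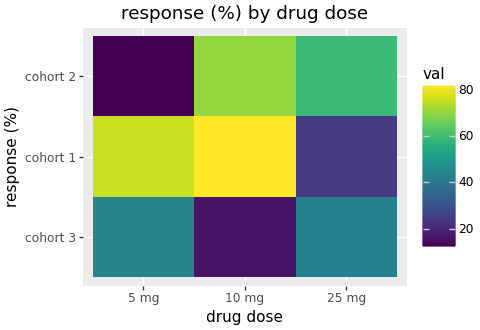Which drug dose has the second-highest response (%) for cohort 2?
Top 3 for cohort 2: 10 mg ≈ 70, 25 mg ≈ 60, 5 mg ≈ 10.

25 mg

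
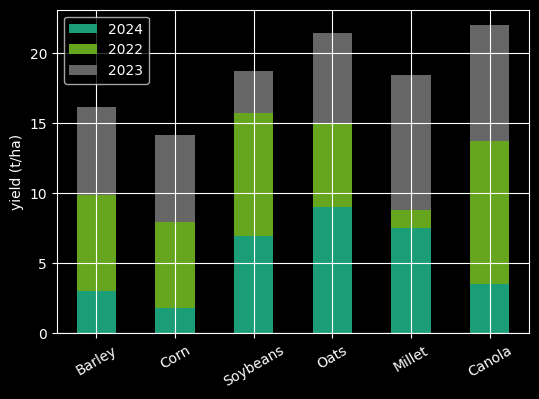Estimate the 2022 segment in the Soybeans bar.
2022 top ≈ 16, bottom ≈ 6; segment ≈ 10.

≈ 10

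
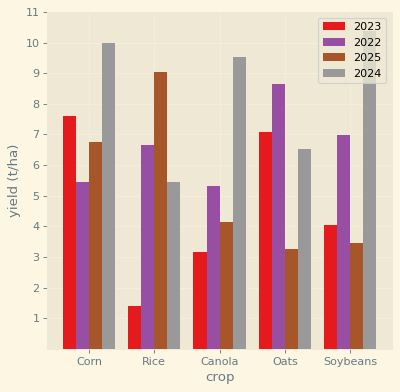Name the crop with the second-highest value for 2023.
Top 3 for 2023: Corn ≈ 8, Oats ≈ 7, Soybeans ≈ 4.

Oats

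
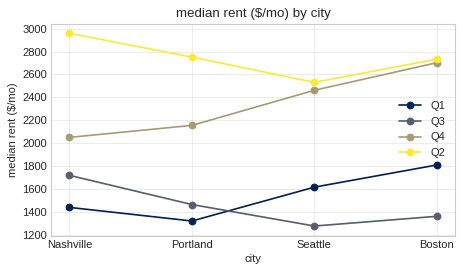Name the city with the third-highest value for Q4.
Top 4 for Q4: Boston ≈ 2800, Seattle ≈ 2400, Portland ≈ 2200, Nashville ≈ 2000.

Portland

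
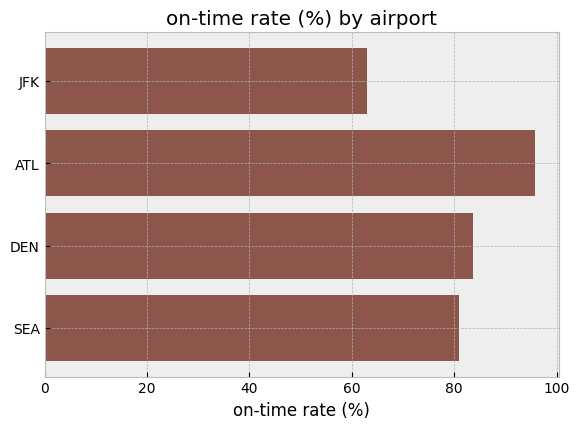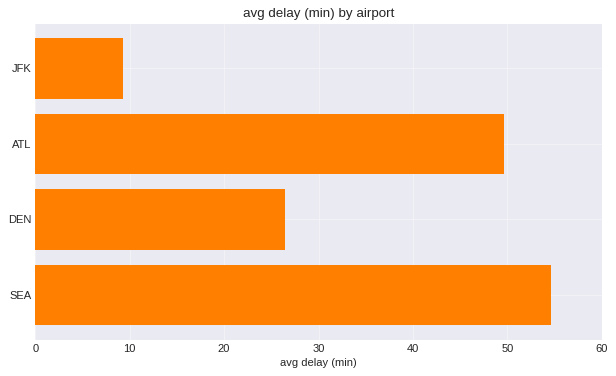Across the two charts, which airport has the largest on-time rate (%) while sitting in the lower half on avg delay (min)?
DEN

Chart 2 median avg delay (min) ≈ 40; below-median airports: JFK, DEN. Among those, DEN has the highest on-time rate (%) (≈ 80).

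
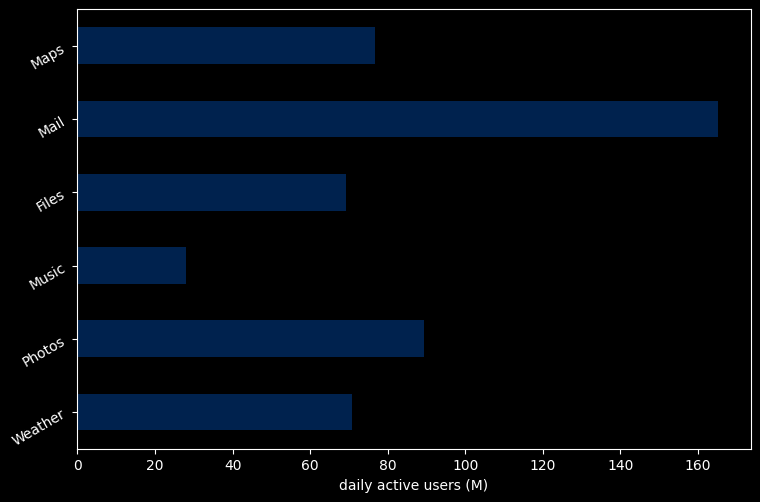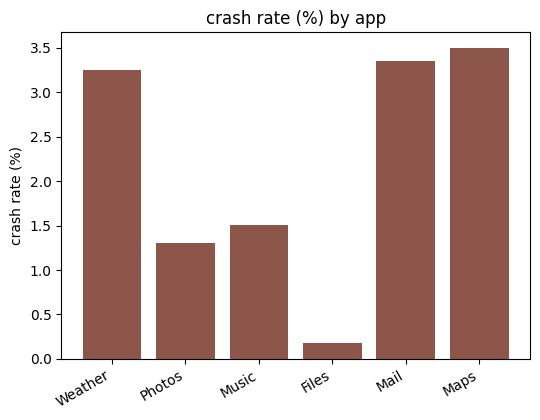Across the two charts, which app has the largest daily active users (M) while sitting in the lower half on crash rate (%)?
Photos

Chart 2 median crash rate (%) ≈ 2.5; below-median apps: Photos, Music, Files. Among those, Photos has the highest daily active users (M) (≈ 80).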